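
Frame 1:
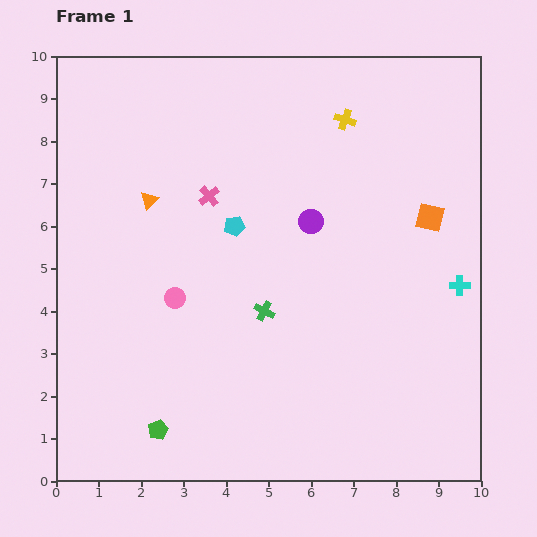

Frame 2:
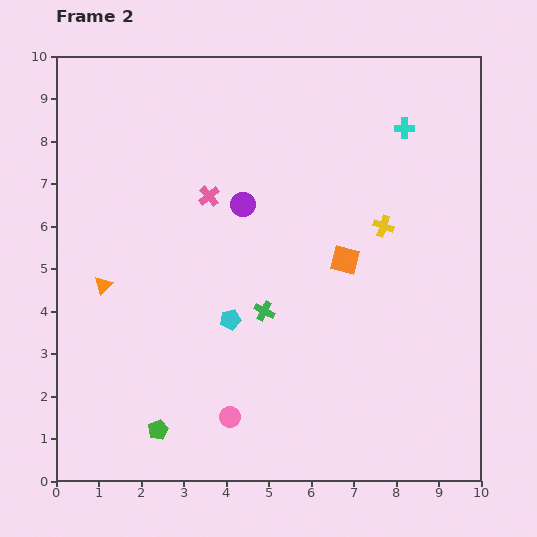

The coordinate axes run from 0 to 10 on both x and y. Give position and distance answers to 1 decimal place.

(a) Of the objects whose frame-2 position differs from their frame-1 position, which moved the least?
the purple circle

(moved 1.6)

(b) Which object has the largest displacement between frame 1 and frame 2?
the cyan cross

(moved 3.9; next 3.1)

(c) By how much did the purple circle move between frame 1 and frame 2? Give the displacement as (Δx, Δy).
(-1.6, 0.4)

The purple circle was at (6.0, 6.1) in frame 1 and (4.4, 6.5) in frame 2.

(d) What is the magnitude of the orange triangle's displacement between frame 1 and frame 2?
2.3

The orange triangle moved from (2.2, 6.6) to (1.1, 4.6), a distance of √(1.1² + 2.0²) ≈ 2.3.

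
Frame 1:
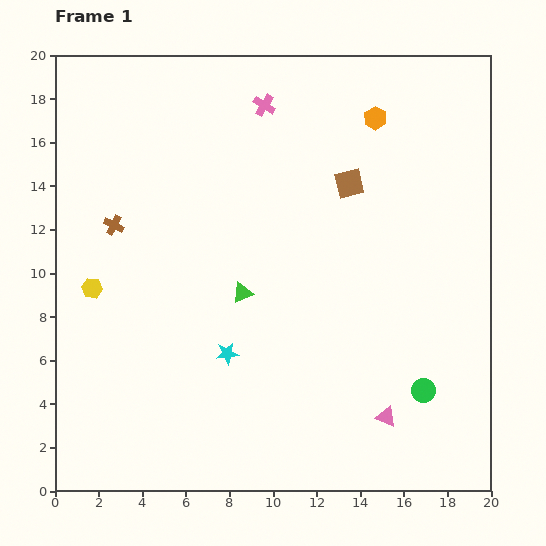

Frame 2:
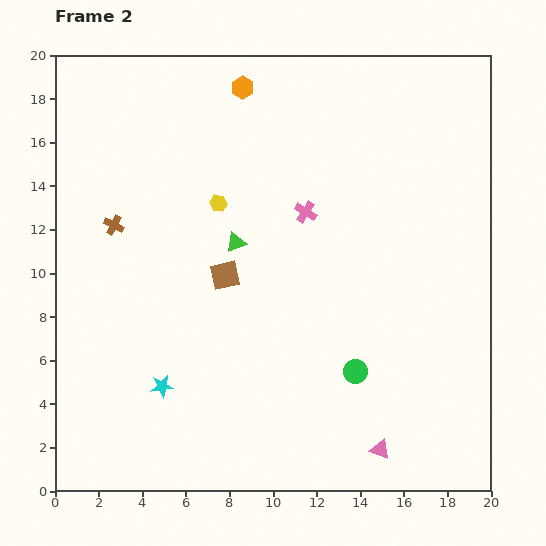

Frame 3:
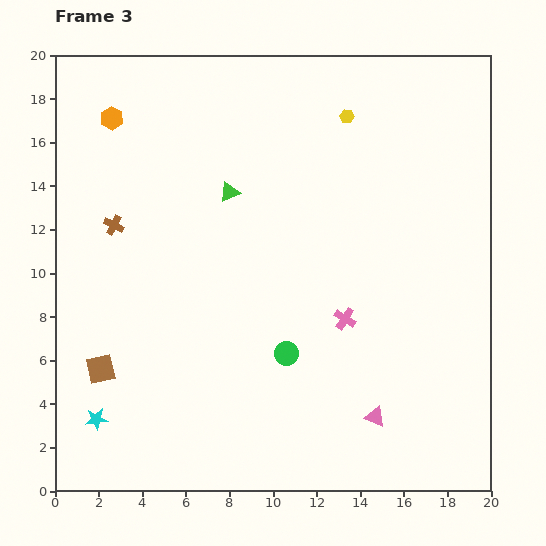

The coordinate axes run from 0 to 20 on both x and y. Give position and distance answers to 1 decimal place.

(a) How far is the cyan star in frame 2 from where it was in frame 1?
3.4

The cyan star moved from (7.9, 6.3) to (4.9, 4.8), a distance of √(3.0² + 1.5²) ≈ 3.4.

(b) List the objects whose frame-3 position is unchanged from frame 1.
the brown cross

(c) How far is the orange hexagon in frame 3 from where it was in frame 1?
12.1

The orange hexagon moved from (14.7, 17.1) to (2.6, 17.1), a distance of √(12.1² + 0.0²) ≈ 12.1.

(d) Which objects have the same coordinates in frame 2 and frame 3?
the brown cross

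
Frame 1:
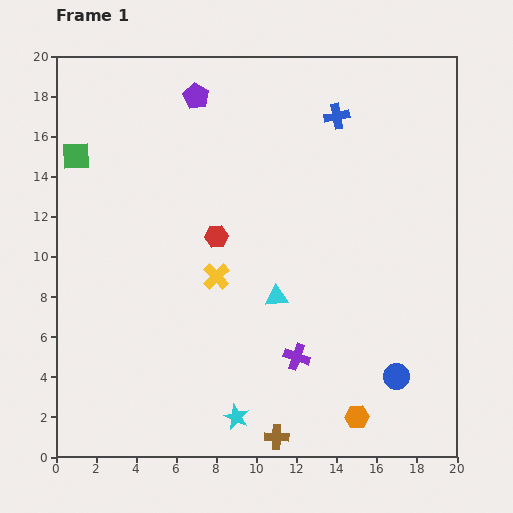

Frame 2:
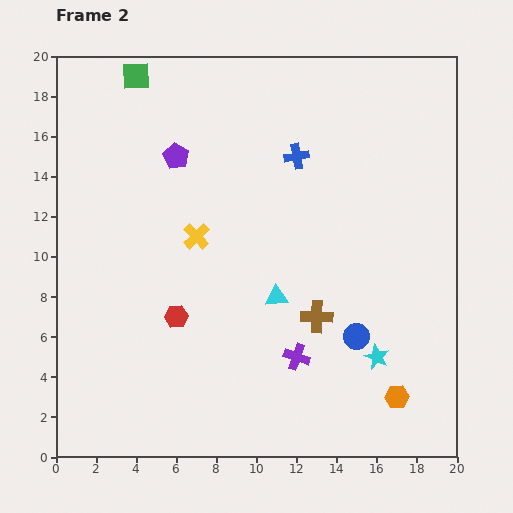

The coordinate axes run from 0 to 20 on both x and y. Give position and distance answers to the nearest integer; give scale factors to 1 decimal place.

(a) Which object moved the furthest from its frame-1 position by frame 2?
the cyan star

(moved 8; next 6)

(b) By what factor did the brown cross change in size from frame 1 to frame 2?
1.3×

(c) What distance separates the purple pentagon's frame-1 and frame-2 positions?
3

The purple pentagon moved from (7, 18) to (6, 15), a distance of √(1² + 3²) ≈ 3.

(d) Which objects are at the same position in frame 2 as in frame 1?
the purple cross, the cyan triangle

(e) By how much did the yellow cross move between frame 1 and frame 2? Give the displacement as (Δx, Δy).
(-1, 2)

The yellow cross was at (8, 9) in frame 1 and (7, 11) in frame 2.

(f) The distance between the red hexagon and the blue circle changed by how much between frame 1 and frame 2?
-2

Distance in frame 1: 11. Distance in frame 2: 9.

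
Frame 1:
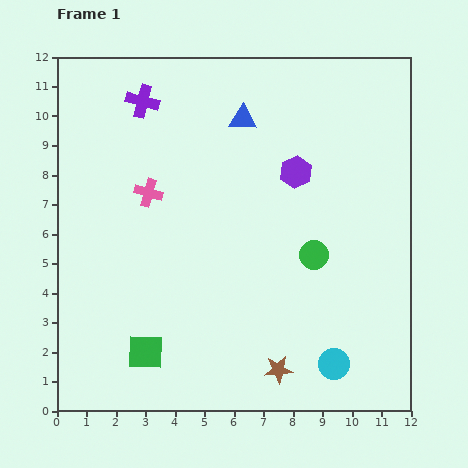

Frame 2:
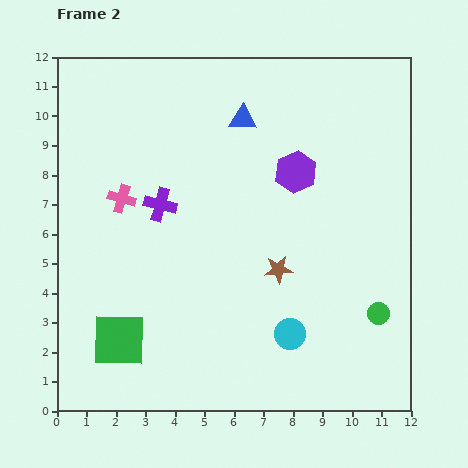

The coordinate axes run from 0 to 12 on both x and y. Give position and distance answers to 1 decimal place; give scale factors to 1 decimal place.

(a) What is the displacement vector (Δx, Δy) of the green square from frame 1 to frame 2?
(-0.9, 0.4)

The green square was at (3.0, 2.0) in frame 1 and (2.1, 2.4) in frame 2.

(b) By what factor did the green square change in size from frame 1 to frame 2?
1.5×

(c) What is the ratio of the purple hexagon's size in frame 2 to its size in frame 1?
1.3×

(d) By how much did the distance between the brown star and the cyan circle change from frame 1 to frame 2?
+0.3

Distance in frame 1: 1.9. Distance in frame 2: 2.2.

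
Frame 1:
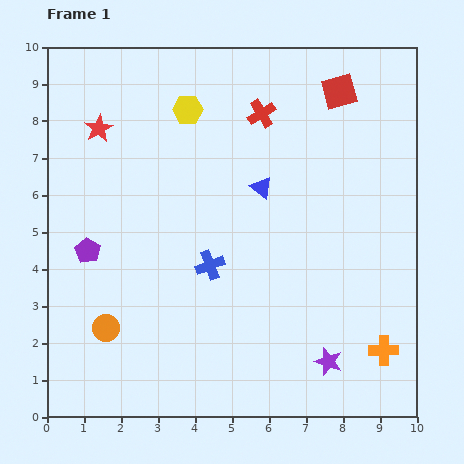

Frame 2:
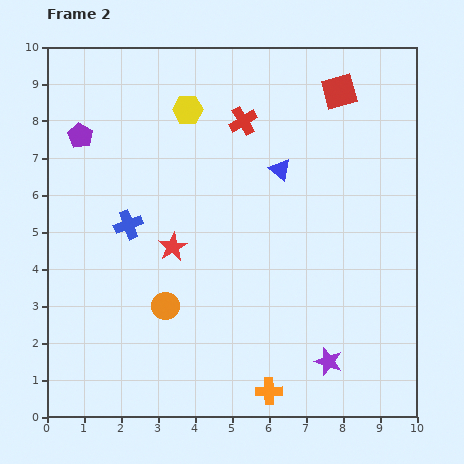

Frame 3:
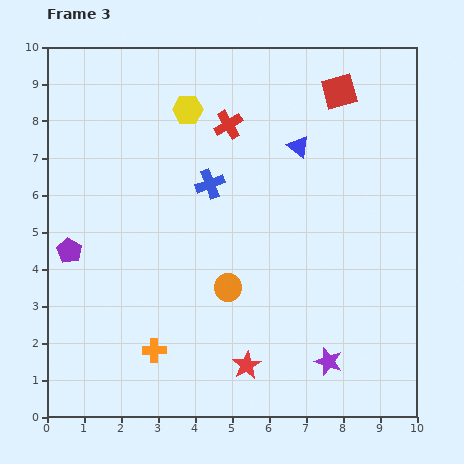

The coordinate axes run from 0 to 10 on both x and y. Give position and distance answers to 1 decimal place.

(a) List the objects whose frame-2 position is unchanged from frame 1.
the yellow hexagon, the red square, the purple star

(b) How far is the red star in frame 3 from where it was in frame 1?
7.5

The red star moved from (1.4, 7.8) to (5.4, 1.4), a distance of √(4.0² + 6.4²) ≈ 7.5.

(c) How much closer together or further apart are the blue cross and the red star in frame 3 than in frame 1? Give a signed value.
+0.2

Distance in frame 1: 4.8. Distance in frame 3: 5.0.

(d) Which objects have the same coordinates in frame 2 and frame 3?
the yellow hexagon, the red square, the purple star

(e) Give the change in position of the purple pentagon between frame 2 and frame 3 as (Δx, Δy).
(-0.3, -3.1)

The purple pentagon was at (0.9, 7.6) in frame 2 and (0.6, 4.5) in frame 3.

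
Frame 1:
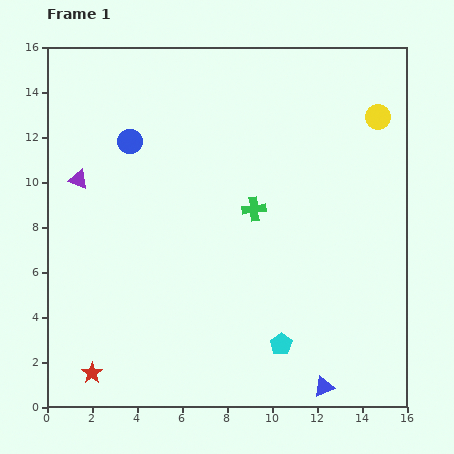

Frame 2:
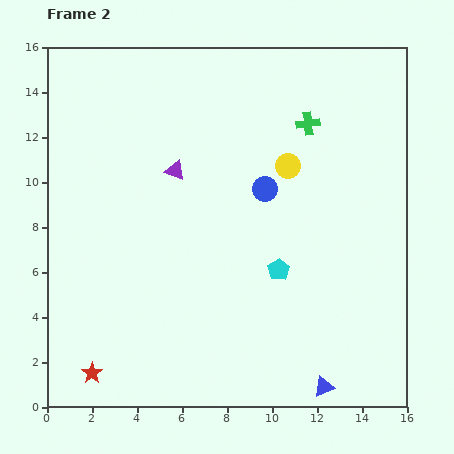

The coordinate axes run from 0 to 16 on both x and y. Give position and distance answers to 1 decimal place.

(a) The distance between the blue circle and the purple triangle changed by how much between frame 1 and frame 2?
+1.2

Distance in frame 1: 2.9. Distance in frame 2: 4.1.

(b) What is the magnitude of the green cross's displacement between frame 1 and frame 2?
4.5

The green cross moved from (9.2, 8.8) to (11.6, 12.6), a distance of √(2.4² + 3.8²) ≈ 4.5.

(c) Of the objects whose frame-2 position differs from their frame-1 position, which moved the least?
the cyan pentagon

(moved 3.3)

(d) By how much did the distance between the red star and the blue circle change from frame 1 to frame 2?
+0.8

Distance in frame 1: 10.4. Distance in frame 2: 11.2.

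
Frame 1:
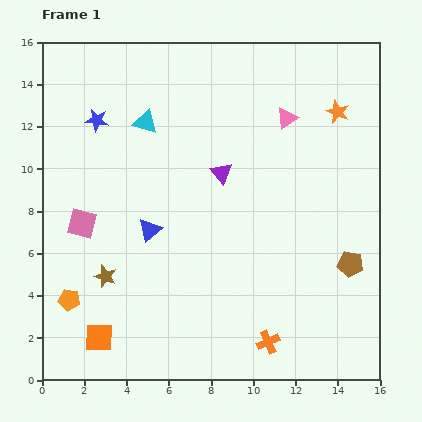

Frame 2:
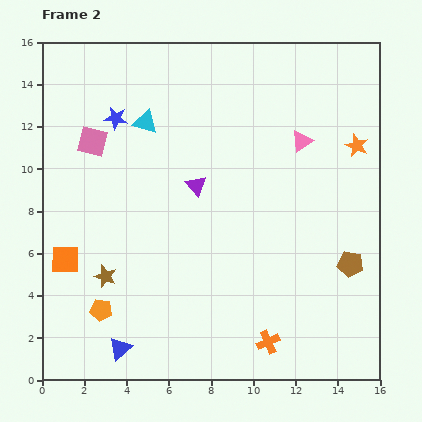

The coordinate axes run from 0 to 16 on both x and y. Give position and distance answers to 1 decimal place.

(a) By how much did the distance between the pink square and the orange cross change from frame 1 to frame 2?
+2.2

Distance in frame 1: 10.4. Distance in frame 2: 12.6.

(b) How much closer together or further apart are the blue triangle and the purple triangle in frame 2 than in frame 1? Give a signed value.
+4.2

Distance in frame 1: 4.3. Distance in frame 2: 8.5.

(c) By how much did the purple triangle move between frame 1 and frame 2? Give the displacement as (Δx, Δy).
(-1.2, -0.6)

The purple triangle was at (8.5, 9.8) in frame 1 and (7.3, 9.2) in frame 2.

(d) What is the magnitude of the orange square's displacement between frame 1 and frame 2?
4.0

The orange square moved from (2.7, 2.0) to (1.1, 5.7), a distance of √(1.6² + 3.7²) ≈ 4.0.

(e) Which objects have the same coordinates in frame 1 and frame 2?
the brown star, the brown pentagon, the orange cross, the cyan triangle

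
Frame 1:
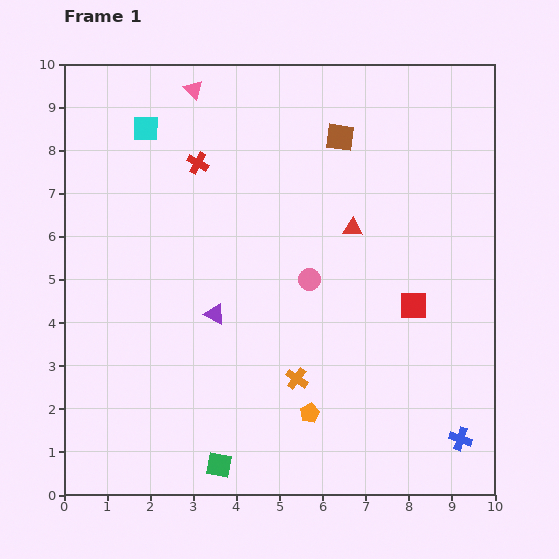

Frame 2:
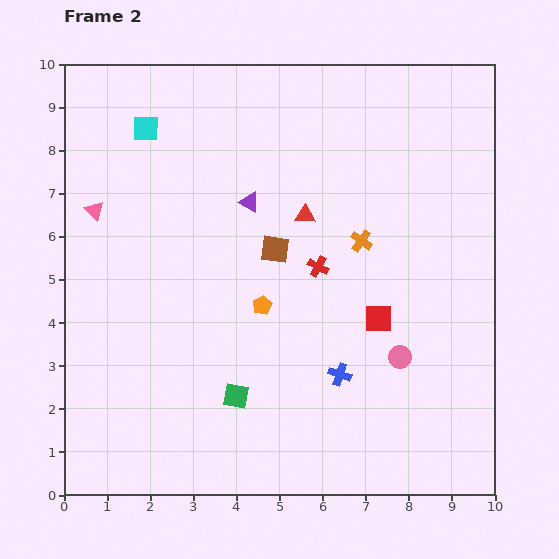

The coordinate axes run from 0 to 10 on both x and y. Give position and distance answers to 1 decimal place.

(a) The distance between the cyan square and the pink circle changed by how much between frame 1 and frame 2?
+2.7

Distance in frame 1: 5.2. Distance in frame 2: 7.9.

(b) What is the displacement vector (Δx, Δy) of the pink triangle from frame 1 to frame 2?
(-2.3, -2.8)

The pink triangle was at (3.0, 9.4) in frame 1 and (0.7, 6.6) in frame 2.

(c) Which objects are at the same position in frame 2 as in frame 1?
the cyan square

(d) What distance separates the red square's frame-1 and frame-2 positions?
0.9

The red square moved from (8.1, 4.4) to (7.3, 4.1), a distance of √(0.8² + 0.3²) ≈ 0.9.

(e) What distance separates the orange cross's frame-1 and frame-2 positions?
3.5

The orange cross moved from (5.4, 2.7) to (6.9, 5.9), a distance of √(1.5² + 3.2²) ≈ 3.5.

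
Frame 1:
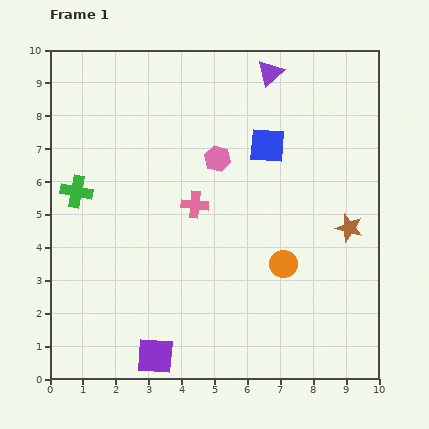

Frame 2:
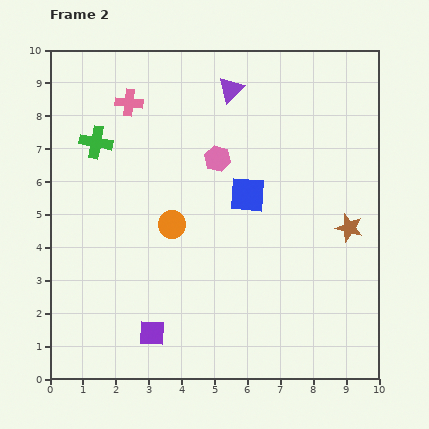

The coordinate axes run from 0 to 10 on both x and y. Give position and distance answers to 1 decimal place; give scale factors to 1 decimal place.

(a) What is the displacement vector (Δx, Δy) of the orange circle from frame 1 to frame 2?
(-3.4, 1.2)

The orange circle was at (7.1, 3.5) in frame 1 and (3.7, 4.7) in frame 2.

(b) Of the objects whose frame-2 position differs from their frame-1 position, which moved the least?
the purple square

(moved 0.7)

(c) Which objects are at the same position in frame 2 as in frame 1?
the pink hexagon, the brown star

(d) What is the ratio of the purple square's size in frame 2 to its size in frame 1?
0.7×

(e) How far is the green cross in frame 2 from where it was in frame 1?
1.6

The green cross moved from (0.8, 5.7) to (1.4, 7.2), a distance of √(0.6² + 1.5²) ≈ 1.6.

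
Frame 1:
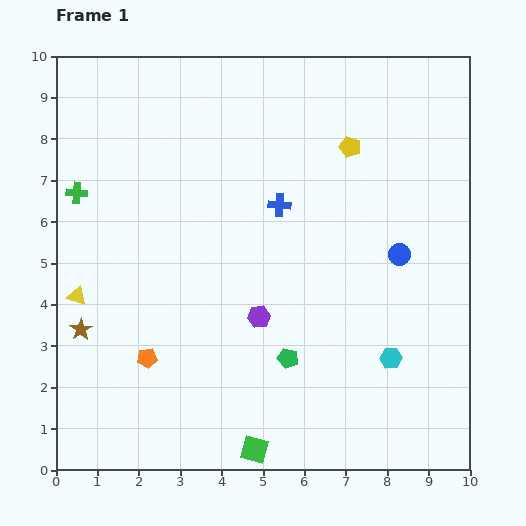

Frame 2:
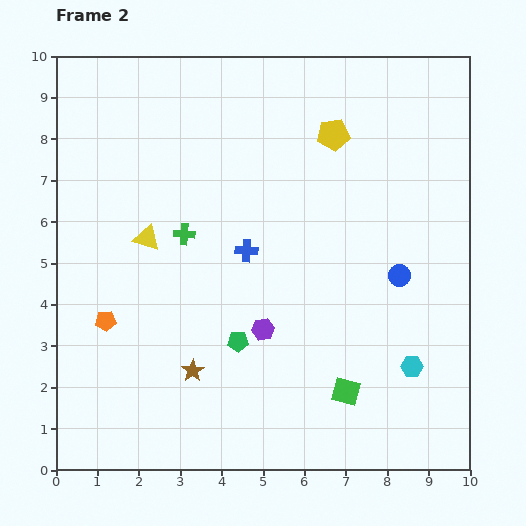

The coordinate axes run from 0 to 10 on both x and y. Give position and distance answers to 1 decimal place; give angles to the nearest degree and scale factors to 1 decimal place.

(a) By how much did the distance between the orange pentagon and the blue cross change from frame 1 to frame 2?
-1.1

Distance in frame 1: 4.9. Distance in frame 2: 3.8.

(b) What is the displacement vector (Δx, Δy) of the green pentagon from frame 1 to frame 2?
(-1.2, 0.4)

The green pentagon was at (5.6, 2.7) in frame 1 and (4.4, 3.1) in frame 2.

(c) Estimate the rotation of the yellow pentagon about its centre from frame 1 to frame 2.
25° counter-clockwise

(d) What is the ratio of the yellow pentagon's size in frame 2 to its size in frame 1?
1.5×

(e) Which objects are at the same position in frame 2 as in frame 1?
none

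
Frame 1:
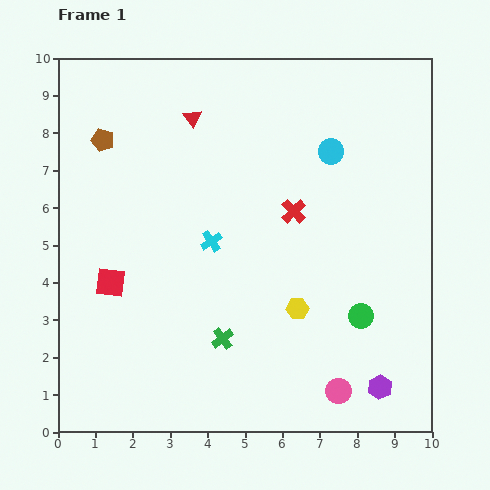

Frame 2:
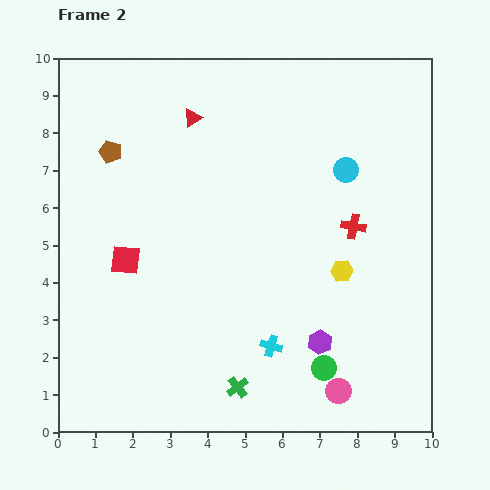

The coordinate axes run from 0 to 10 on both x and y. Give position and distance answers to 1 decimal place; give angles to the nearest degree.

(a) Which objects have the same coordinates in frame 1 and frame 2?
the pink circle, the red triangle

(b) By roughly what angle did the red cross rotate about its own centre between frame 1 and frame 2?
35° counter-clockwise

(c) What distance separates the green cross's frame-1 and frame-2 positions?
1.4

The green cross moved from (4.4, 2.5) to (4.8, 1.2), a distance of √(0.4² + 1.3²) ≈ 1.4.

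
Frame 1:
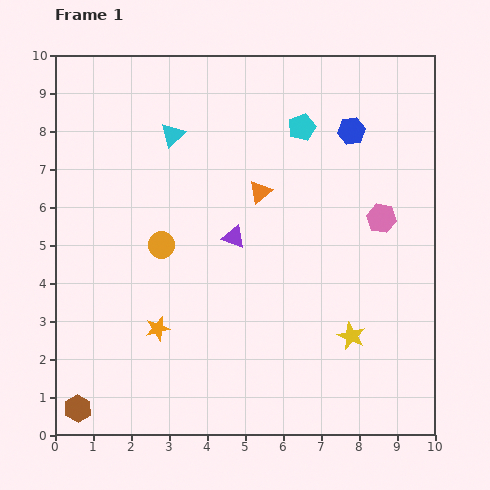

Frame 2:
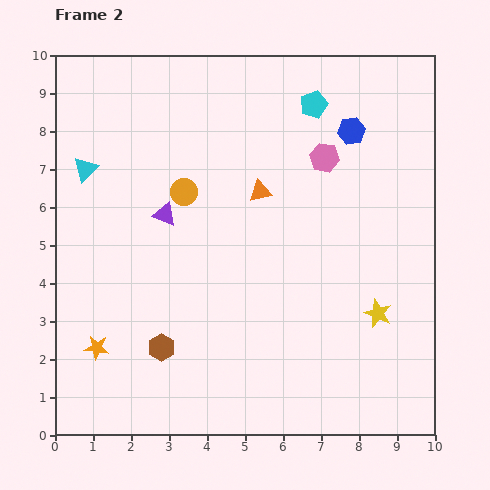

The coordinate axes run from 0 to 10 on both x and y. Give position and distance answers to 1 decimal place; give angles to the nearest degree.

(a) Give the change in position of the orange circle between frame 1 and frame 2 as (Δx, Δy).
(0.6, 1.4)

The orange circle was at (2.8, 5.0) in frame 1 and (3.4, 6.4) in frame 2.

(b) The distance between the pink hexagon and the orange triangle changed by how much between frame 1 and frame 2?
-1.4

Distance in frame 1: 3.3. Distance in frame 2: 1.9.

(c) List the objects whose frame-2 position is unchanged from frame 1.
the blue hexagon, the orange triangle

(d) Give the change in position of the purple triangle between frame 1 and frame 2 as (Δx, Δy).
(-1.8, 0.6)

The purple triangle was at (4.7, 5.2) in frame 1 and (2.9, 5.8) in frame 2.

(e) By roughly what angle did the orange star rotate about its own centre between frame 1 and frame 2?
21° clockwise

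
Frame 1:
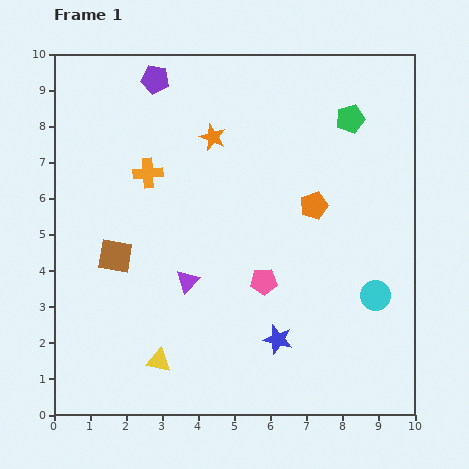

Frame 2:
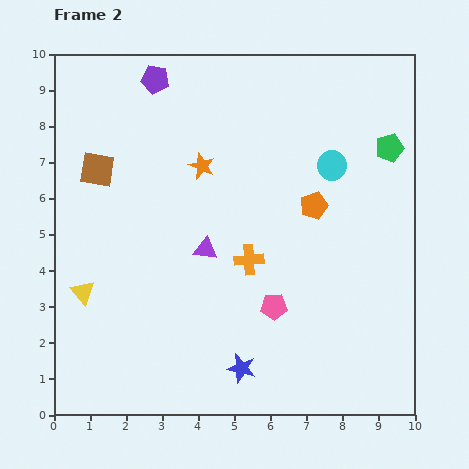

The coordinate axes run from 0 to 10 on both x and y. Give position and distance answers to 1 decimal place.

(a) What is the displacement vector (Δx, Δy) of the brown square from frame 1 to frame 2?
(-0.5, 2.4)

The brown square was at (1.7, 4.4) in frame 1 and (1.2, 6.8) in frame 2.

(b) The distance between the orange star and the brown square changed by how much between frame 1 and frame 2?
-1.4

Distance in frame 1: 4.3. Distance in frame 2: 2.9.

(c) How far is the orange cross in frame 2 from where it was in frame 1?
3.7

The orange cross moved from (2.6, 6.7) to (5.4, 4.3), a distance of √(2.8² + 2.4²) ≈ 3.7.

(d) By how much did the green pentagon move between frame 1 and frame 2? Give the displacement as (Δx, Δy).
(1.1, -0.8)

The green pentagon was at (8.2, 8.2) in frame 1 and (9.3, 7.4) in frame 2.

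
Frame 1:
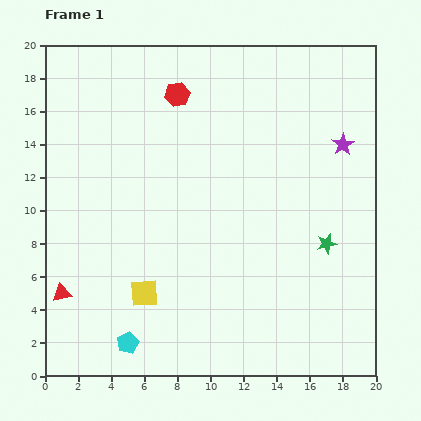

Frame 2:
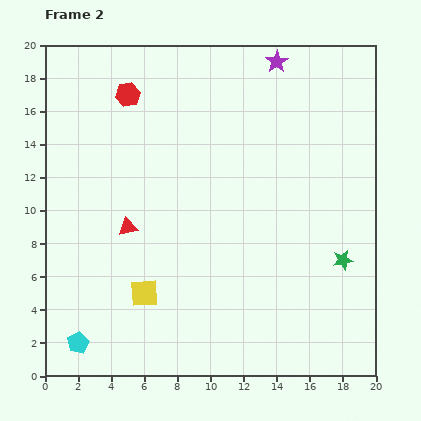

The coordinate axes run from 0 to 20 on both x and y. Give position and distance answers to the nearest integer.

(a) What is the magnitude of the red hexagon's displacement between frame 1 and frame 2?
3

The red hexagon moved from (8, 17) to (5, 17), a distance of √(3² + 0²) ≈ 3.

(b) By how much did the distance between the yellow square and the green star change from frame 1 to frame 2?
+1

Distance in frame 1: 11. Distance in frame 2: 12.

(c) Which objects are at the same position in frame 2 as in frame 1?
the yellow square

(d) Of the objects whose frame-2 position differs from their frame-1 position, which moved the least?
the green star

(moved 1)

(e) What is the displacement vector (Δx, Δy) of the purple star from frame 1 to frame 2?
(-4, 5)

The purple star was at (18, 14) in frame 1 and (14, 19) in frame 2.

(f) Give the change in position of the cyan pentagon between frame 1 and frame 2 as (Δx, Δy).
(-3, 0)

The cyan pentagon was at (5, 2) in frame 1 and (2, 2) in frame 2.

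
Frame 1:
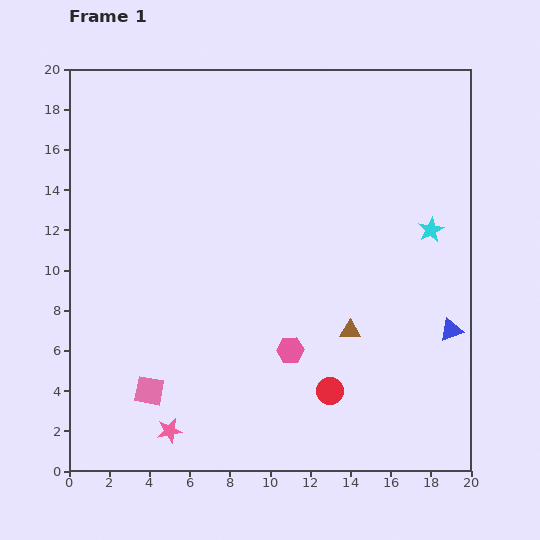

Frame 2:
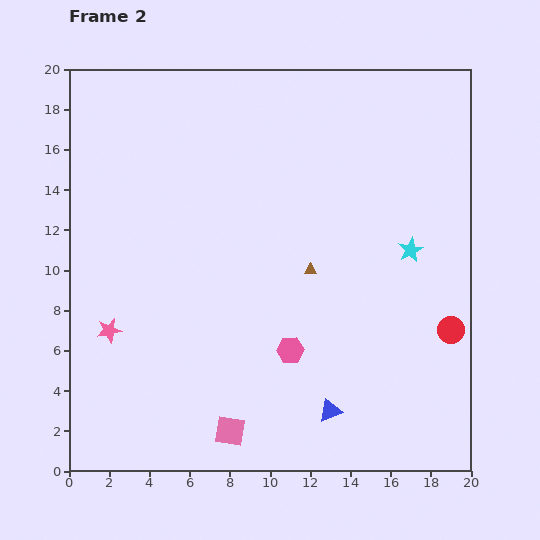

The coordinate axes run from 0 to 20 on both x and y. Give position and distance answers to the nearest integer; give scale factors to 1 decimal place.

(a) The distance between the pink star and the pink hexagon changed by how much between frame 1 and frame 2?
+2

Distance in frame 1: 7. Distance in frame 2: 9.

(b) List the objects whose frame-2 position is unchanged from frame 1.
the pink hexagon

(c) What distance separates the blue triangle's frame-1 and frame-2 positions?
7

The blue triangle moved from (19, 7) to (13, 3), a distance of √(6² + 4²) ≈ 7.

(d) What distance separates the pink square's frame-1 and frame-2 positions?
4

The pink square moved from (4, 4) to (8, 2), a distance of √(4² + 2²) ≈ 4.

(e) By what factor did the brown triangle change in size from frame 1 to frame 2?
0.6×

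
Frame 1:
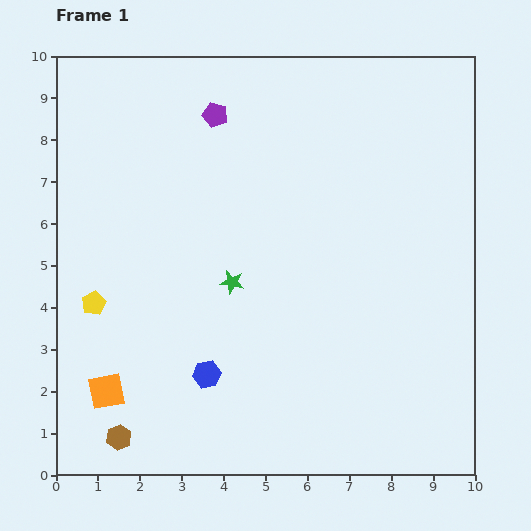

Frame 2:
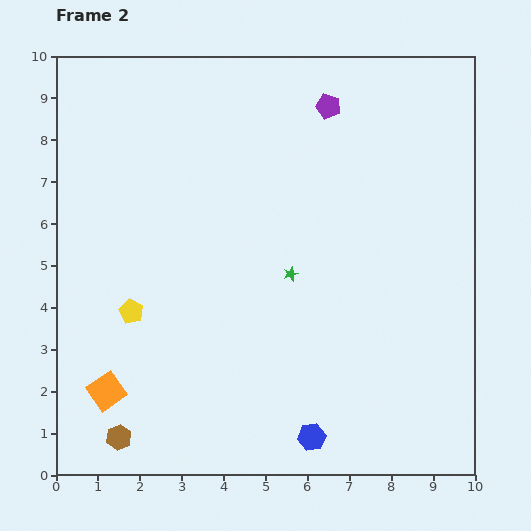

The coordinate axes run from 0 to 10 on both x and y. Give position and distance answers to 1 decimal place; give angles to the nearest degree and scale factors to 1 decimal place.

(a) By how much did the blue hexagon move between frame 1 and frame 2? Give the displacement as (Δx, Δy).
(2.5, -1.5)

The blue hexagon was at (3.6, 2.4) in frame 1 and (6.1, 0.9) in frame 2.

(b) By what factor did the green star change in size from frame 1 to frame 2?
0.6×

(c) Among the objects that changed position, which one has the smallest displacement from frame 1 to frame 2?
the yellow pentagon

(moved 0.9)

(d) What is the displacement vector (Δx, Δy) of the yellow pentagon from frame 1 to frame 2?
(0.9, -0.2)

The yellow pentagon was at (0.9, 4.1) in frame 1 and (1.8, 3.9) in frame 2.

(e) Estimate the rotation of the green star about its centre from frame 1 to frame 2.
29° counter-clockwise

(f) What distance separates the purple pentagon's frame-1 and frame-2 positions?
2.7

The purple pentagon moved from (3.8, 8.6) to (6.5, 8.8), a distance of √(2.7² + 0.2²) ≈ 2.7.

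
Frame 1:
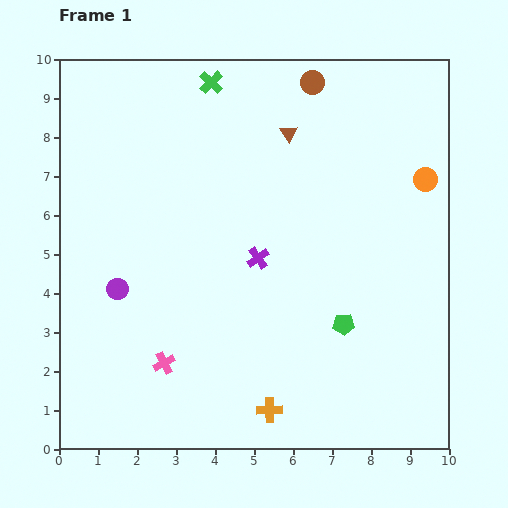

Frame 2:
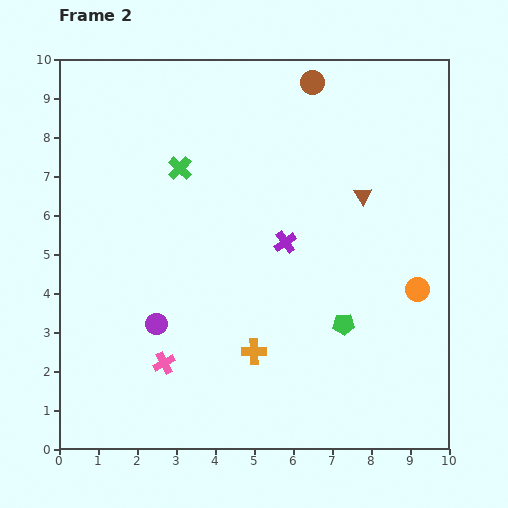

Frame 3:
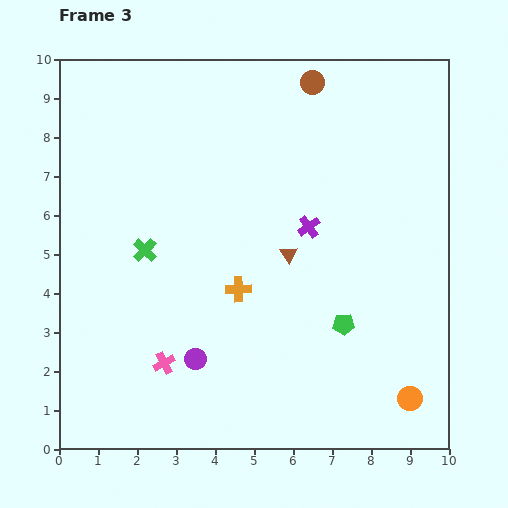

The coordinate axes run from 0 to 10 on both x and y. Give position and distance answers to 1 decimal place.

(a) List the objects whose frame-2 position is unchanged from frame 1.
the green pentagon, the brown circle, the pink cross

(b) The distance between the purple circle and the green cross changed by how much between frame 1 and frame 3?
-2.7

Distance in frame 1: 5.8. Distance in frame 3: 3.1.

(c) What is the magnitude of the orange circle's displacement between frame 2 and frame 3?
2.8

The orange circle moved from (9.2, 4.1) to (9.0, 1.3), a distance of √(0.2² + 2.8²) ≈ 2.8.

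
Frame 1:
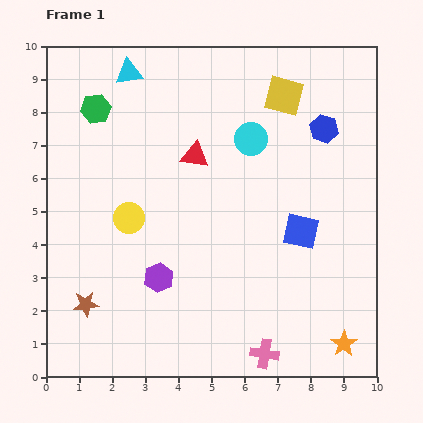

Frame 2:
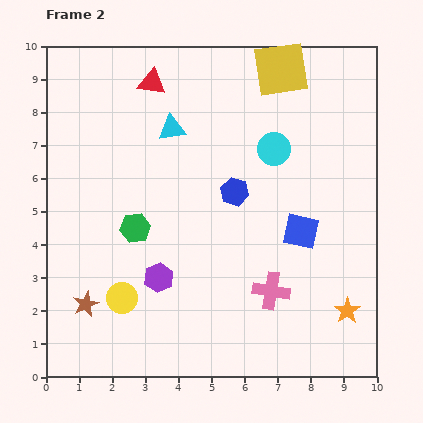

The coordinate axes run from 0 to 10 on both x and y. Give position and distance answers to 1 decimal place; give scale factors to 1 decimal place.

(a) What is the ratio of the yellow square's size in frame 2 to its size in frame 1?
1.4×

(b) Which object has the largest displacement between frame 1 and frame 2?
the green hexagon

(moved 3.8; next 3.3)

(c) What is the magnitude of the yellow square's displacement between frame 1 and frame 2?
0.8

The yellow square moved from (7.2, 8.5) to (7.1, 9.3), a distance of √(0.1² + 0.8²) ≈ 0.8.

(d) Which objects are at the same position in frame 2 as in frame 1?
the purple hexagon, the brown star, the blue square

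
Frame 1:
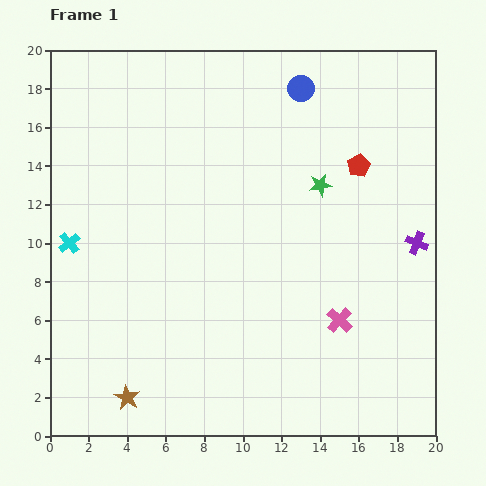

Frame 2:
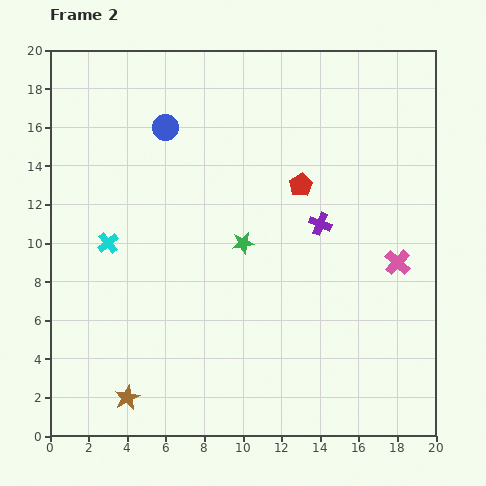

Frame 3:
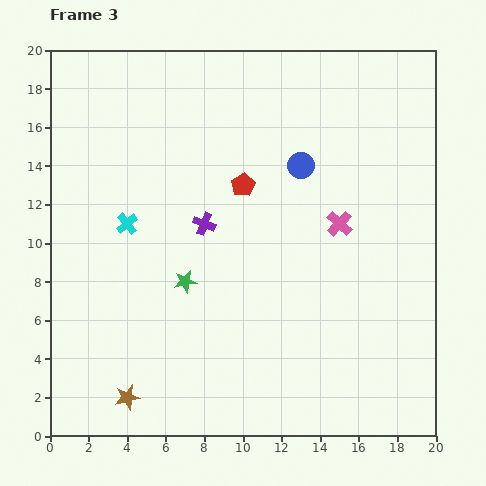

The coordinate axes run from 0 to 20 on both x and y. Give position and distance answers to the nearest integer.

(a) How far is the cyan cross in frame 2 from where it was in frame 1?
2

The cyan cross moved from (1, 10) to (3, 10), a distance of √(2² + 0²) ≈ 2.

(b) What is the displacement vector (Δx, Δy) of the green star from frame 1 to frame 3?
(-7, -5)

The green star was at (14, 13) in frame 1 and (7, 8) in frame 3.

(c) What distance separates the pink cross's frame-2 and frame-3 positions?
4

The pink cross moved from (18, 9) to (15, 11), a distance of √(3² + 2²) ≈ 4.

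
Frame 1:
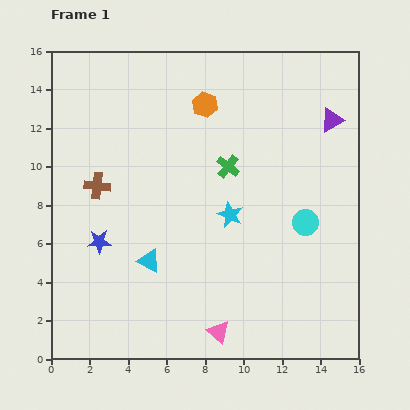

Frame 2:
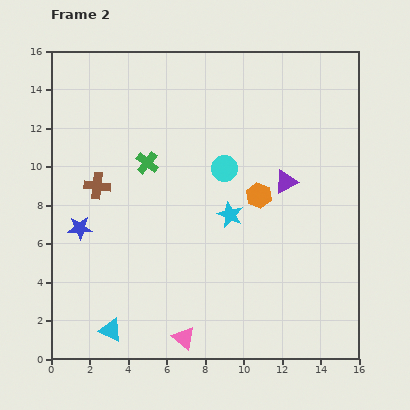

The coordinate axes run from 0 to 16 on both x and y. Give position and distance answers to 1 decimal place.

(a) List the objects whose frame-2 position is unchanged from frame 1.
the brown cross, the cyan star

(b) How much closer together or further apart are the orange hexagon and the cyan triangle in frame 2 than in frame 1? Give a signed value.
+1.8

Distance in frame 1: 8.6. Distance in frame 2: 10.4.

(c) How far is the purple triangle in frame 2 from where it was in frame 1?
4.0

The purple triangle moved from (14.6, 12.4) to (12.2, 9.2), a distance of √(2.4² + 3.2²) ≈ 4.0.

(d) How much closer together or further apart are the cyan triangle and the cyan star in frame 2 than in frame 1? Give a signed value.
+3.8

Distance in frame 1: 4.8. Distance in frame 2: 8.6.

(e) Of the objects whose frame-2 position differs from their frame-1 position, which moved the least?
the blue star

(moved 1.2)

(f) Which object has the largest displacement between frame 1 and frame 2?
the orange hexagon

(moved 5.5; next 5.0)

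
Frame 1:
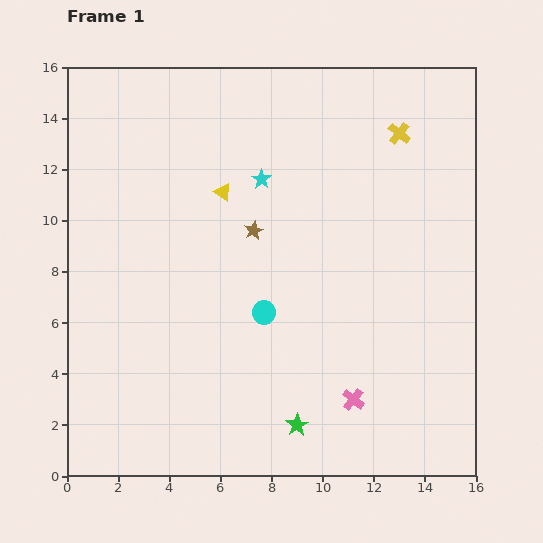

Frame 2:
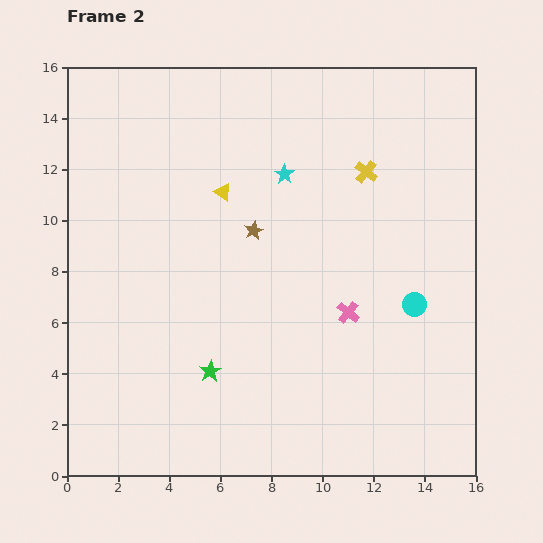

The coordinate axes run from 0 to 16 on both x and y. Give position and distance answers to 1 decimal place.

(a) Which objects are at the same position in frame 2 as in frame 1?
the brown star, the yellow triangle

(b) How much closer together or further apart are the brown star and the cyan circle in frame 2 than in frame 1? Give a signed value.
+3.7

Distance in frame 1: 3.2. Distance in frame 2: 6.9.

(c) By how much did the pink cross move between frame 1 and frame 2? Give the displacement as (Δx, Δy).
(-0.2, 3.4)

The pink cross was at (11.2, 3.0) in frame 1 and (11.0, 6.4) in frame 2.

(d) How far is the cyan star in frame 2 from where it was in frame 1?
0.9

The cyan star moved from (7.6, 11.6) to (8.5, 11.8), a distance of √(0.9² + 0.2²) ≈ 0.9.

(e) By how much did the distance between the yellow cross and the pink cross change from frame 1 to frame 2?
-5.1

Distance in frame 1: 10.6. Distance in frame 2: 5.5.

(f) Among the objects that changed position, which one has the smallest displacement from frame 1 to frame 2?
the cyan star

(moved 0.9)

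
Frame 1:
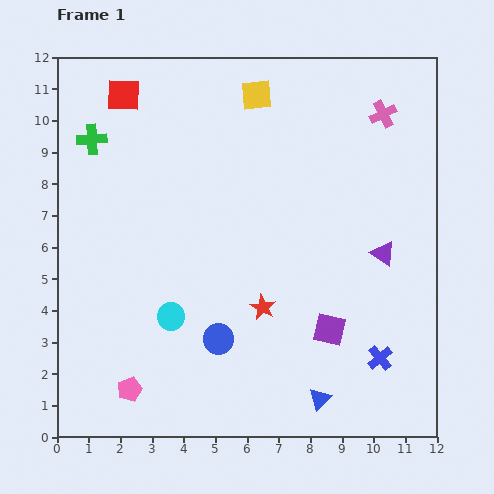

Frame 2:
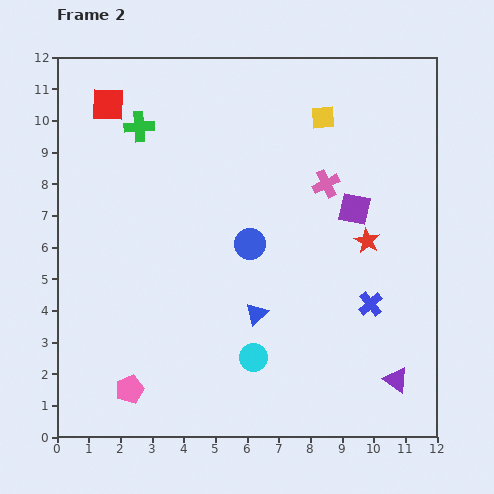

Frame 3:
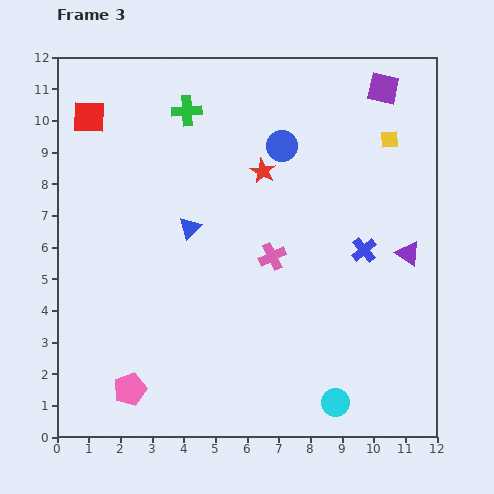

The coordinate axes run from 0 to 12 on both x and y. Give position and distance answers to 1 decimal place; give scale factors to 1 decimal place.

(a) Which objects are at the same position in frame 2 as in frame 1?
the pink pentagon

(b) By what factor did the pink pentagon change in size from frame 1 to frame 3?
1.3×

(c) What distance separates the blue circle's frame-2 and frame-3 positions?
3.3

The blue circle moved from (6.1, 6.1) to (7.1, 9.2), a distance of √(1.0² + 3.1²) ≈ 3.3.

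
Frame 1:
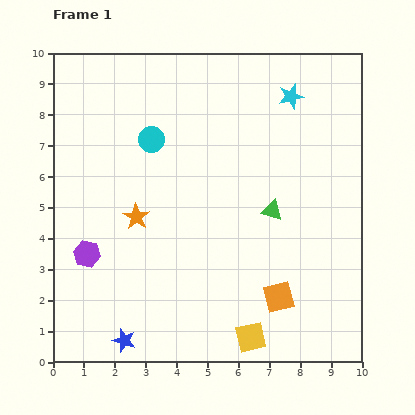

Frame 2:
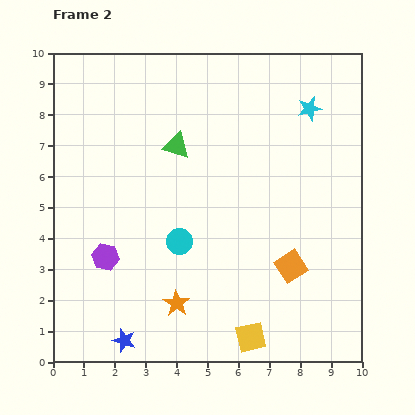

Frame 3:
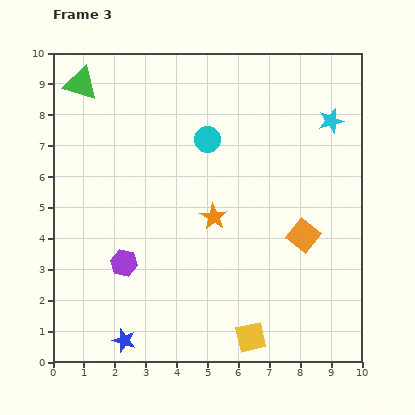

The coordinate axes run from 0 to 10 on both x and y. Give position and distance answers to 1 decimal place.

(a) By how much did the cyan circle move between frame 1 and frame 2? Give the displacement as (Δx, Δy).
(0.9, -3.3)

The cyan circle was at (3.2, 7.2) in frame 1 and (4.1, 3.9) in frame 2.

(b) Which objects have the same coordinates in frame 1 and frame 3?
the blue star, the yellow square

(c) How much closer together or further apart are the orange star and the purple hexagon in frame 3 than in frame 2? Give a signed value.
+0.6

Distance in frame 2: 2.7. Distance in frame 3: 3.3.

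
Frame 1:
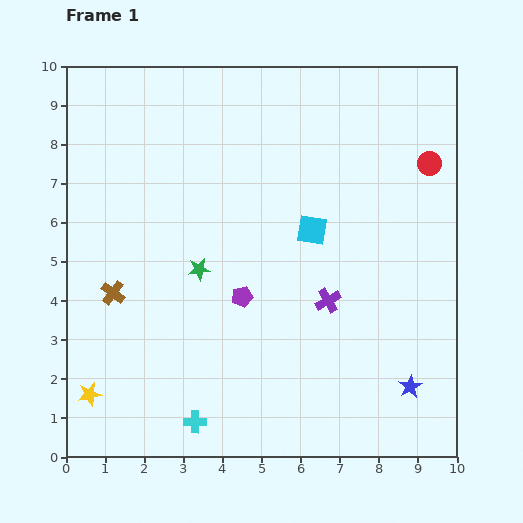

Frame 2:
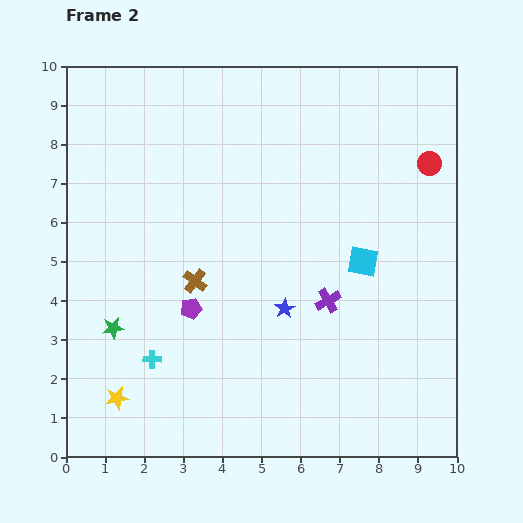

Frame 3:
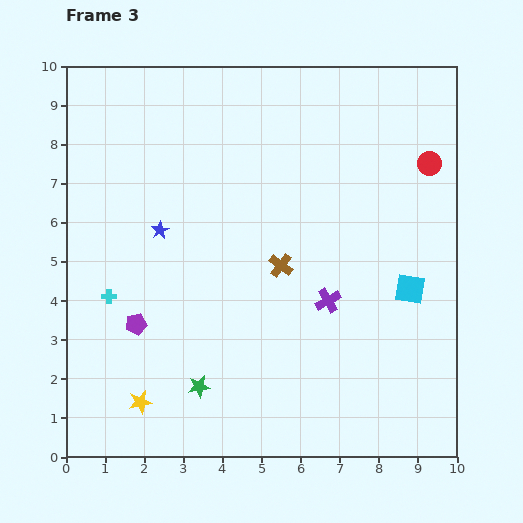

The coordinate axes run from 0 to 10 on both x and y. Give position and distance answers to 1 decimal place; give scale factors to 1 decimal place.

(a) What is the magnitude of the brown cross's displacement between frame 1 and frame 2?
2.1

The brown cross moved from (1.2, 4.2) to (3.3, 4.5), a distance of √(2.1² + 0.3²) ≈ 2.1.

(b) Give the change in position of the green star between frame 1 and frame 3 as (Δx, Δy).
(0.0, -3.0)

The green star was at (3.4, 4.8) in frame 1 and (3.4, 1.8) in frame 3.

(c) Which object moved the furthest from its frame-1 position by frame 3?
the blue star

(moved 7.5; next 4.4)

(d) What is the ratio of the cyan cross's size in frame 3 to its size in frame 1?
0.6×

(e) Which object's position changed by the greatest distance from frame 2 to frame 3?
the blue star

(moved 3.8; next 2.7)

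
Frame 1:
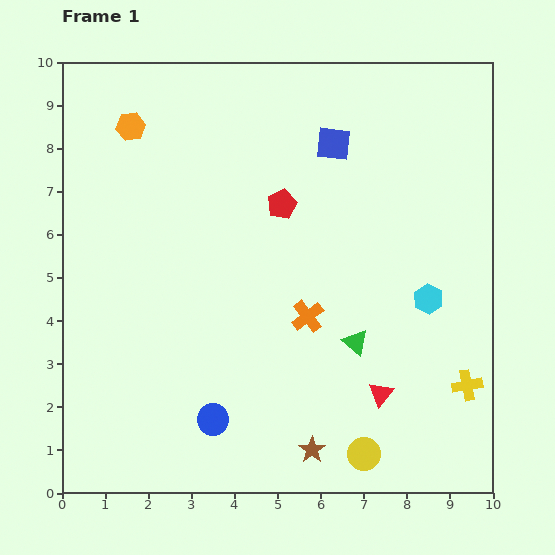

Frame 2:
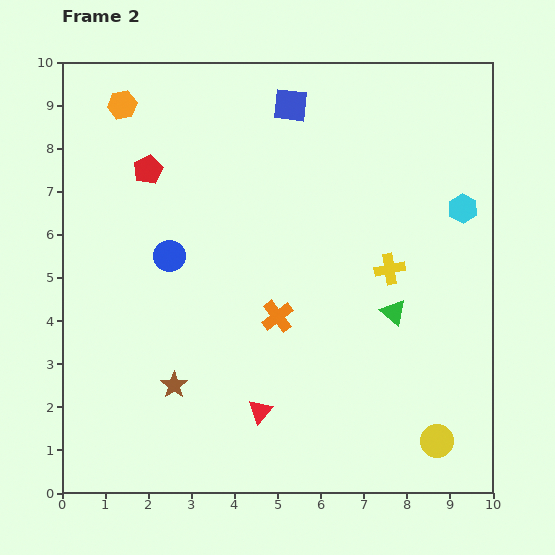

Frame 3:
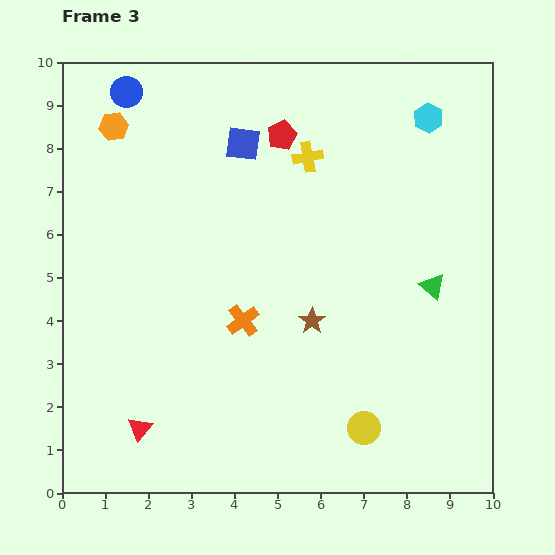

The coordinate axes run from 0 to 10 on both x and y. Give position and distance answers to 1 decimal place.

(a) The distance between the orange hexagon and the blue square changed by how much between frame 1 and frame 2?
-0.8

Distance in frame 1: 4.7. Distance in frame 2: 3.9.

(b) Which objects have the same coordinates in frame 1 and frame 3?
none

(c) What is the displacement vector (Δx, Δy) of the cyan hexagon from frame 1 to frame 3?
(0.0, 4.2)

The cyan hexagon was at (8.5, 4.5) in frame 1 and (8.5, 8.7) in frame 3.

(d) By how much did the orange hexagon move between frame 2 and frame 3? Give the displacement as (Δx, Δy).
(-0.2, -0.5)

The orange hexagon was at (1.4, 9.0) in frame 2 and (1.2, 8.5) in frame 3.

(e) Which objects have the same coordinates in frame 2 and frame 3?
none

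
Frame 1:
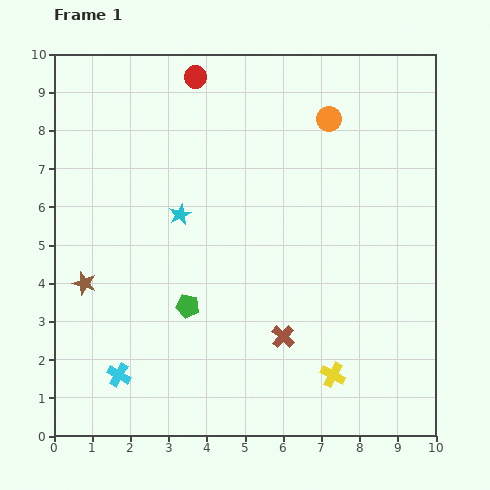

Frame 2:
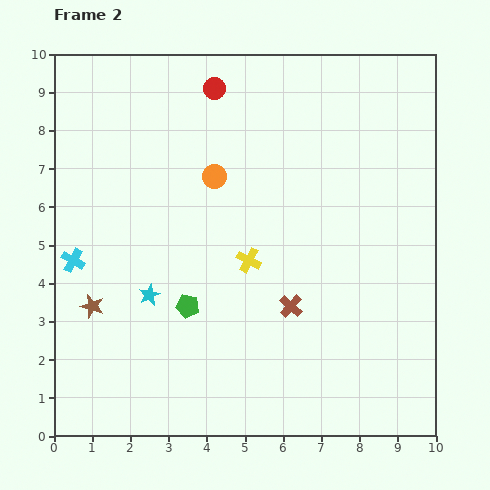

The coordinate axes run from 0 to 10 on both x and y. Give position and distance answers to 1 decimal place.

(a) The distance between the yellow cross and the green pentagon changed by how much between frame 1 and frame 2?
-2.2

Distance in frame 1: 4.2. Distance in frame 2: 2.0.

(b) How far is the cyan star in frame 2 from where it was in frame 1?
2.2

The cyan star moved from (3.3, 5.8) to (2.5, 3.7), a distance of √(0.8² + 2.1²) ≈ 2.2.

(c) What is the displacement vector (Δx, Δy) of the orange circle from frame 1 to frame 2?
(-3.0, -1.5)

The orange circle was at (7.2, 8.3) in frame 1 and (4.2, 6.8) in frame 2.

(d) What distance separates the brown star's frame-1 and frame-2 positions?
0.6

The brown star moved from (0.8, 4.0) to (1.0, 3.4), a distance of √(0.2² + 0.6²) ≈ 0.6.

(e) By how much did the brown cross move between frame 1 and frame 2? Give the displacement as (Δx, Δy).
(0.2, 0.8)

The brown cross was at (6.0, 2.6) in frame 1 and (6.2, 3.4) in frame 2.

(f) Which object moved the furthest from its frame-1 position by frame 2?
the yellow cross

(moved 3.7; next 3.4)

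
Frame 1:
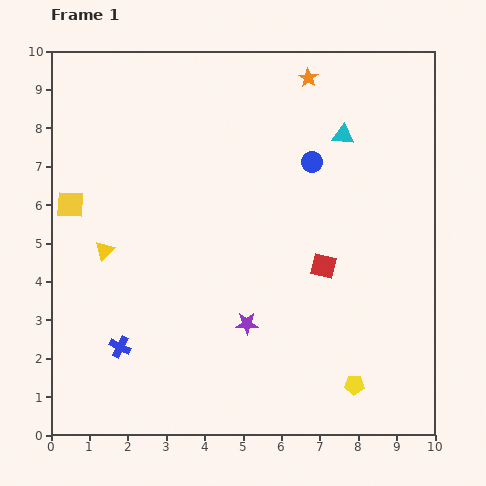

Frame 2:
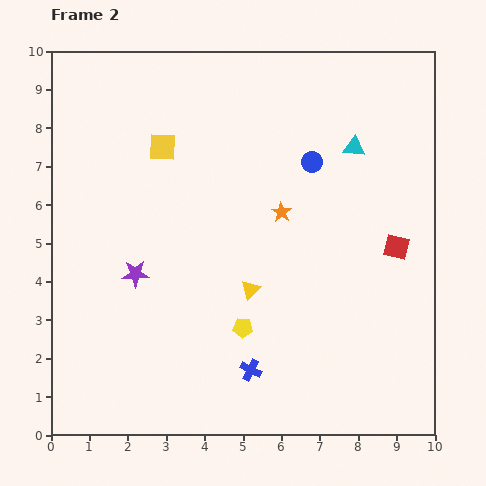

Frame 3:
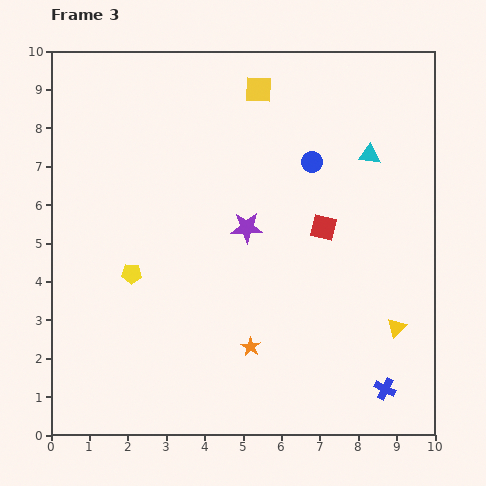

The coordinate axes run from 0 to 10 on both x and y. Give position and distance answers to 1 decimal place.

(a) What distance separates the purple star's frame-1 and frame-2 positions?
3.2

The purple star moved from (5.1, 2.9) to (2.2, 4.2), a distance of √(2.9² + 1.3²) ≈ 3.2.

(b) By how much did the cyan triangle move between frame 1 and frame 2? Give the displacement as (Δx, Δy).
(0.3, -0.3)

The cyan triangle was at (7.6, 7.8) in frame 1 and (7.9, 7.5) in frame 2.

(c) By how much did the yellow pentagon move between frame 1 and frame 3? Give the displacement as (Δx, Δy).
(-5.8, 2.9)

The yellow pentagon was at (7.9, 1.3) in frame 1 and (2.1, 4.2) in frame 3.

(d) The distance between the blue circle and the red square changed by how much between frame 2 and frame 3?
-1.4

Distance in frame 2: 3.1. Distance in frame 3: 1.7.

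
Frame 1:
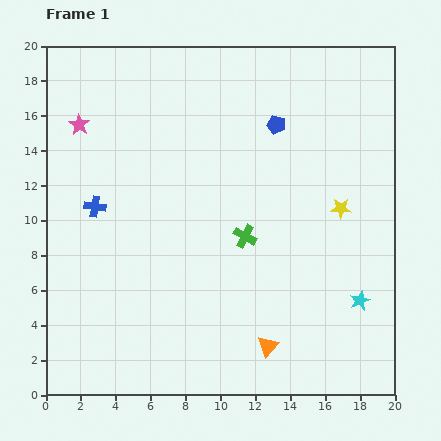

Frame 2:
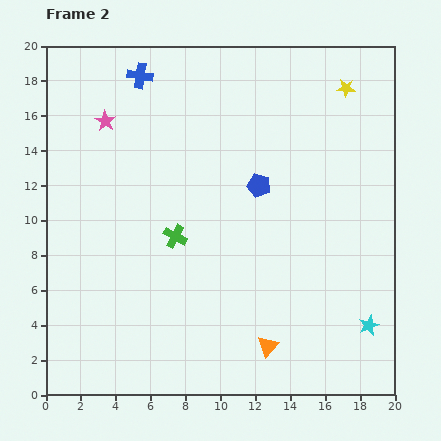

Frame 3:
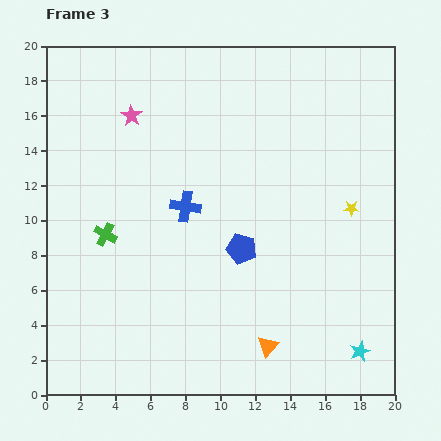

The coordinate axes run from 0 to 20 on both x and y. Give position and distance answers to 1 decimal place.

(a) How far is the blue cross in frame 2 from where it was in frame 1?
7.9

The blue cross moved from (2.8, 10.8) to (5.4, 18.3), a distance of √(2.6² + 7.5²) ≈ 7.9.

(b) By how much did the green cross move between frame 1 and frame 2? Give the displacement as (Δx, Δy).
(-4.0, 0.0)

The green cross was at (11.4, 9.1) in frame 1 and (7.4, 9.1) in frame 2.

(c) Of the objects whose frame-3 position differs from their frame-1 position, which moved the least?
the yellow star

(moved 0.6)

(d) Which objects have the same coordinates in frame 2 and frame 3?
the orange triangle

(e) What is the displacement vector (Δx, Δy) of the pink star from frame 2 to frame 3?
(1.5, 0.3)

The pink star was at (3.4, 15.7) in frame 2 and (4.9, 16.0) in frame 3.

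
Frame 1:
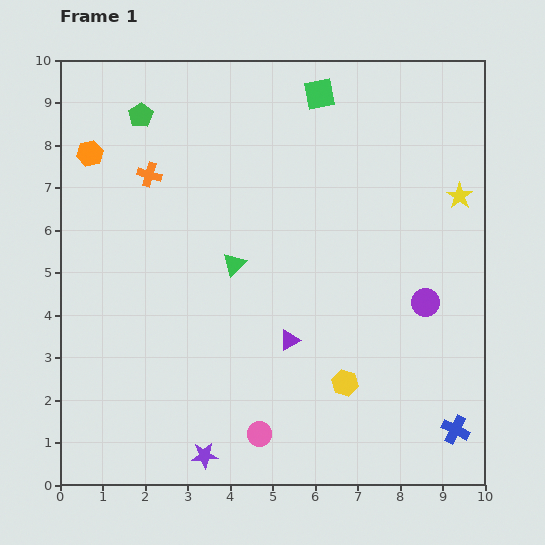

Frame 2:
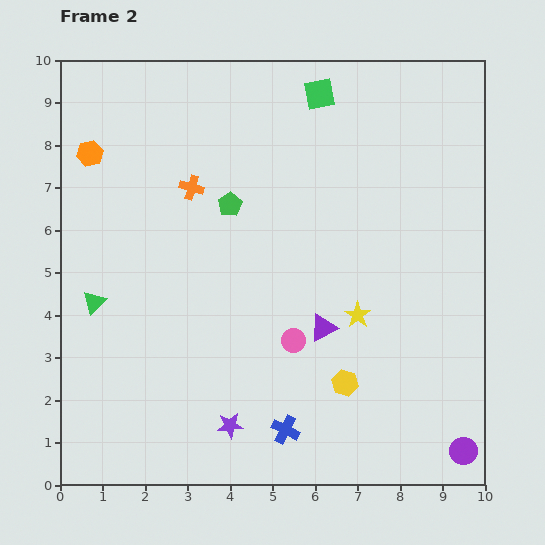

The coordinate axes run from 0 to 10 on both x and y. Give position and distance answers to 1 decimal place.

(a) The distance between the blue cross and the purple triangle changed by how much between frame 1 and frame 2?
-1.8

Distance in frame 1: 4.4. Distance in frame 2: 2.6.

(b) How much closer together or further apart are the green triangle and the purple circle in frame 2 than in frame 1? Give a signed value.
+4.8

Distance in frame 1: 4.6. Distance in frame 2: 9.4.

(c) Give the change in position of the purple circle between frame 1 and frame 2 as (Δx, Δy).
(0.9, -3.5)

The purple circle was at (8.6, 4.3) in frame 1 and (9.5, 0.8) in frame 2.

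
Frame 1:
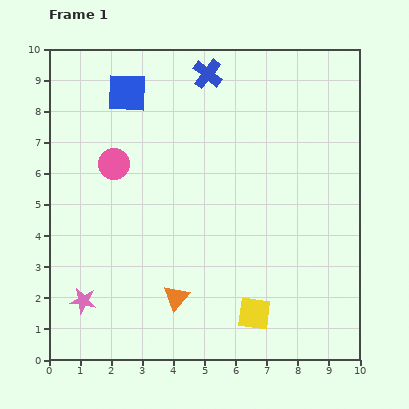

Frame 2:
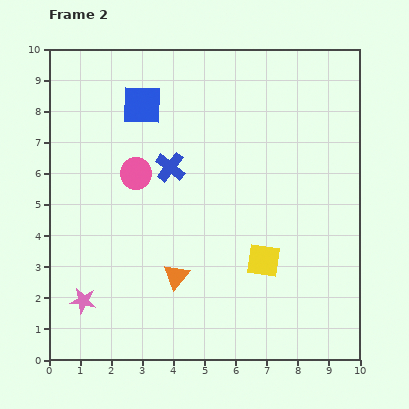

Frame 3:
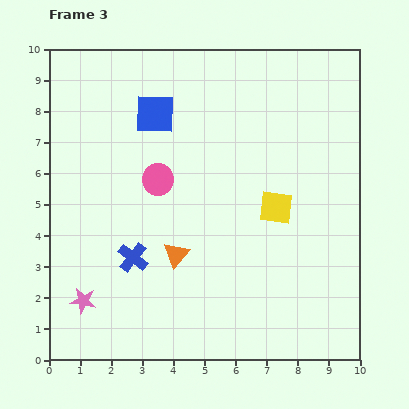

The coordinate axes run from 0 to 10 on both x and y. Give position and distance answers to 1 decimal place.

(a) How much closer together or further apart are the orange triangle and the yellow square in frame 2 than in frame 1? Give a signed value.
+0.3

Distance in frame 1: 2.5. Distance in frame 2: 2.8.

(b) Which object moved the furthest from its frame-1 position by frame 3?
the blue cross

(moved 6.4; next 3.5)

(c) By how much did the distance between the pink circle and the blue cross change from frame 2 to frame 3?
+1.5

Distance in frame 2: 1.1. Distance in frame 3: 2.6.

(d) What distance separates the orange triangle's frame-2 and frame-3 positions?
0.7

The orange triangle moved from (4.1, 2.7) to (4.1, 3.4), a distance of √(0.0² + 0.7²) ≈ 0.7.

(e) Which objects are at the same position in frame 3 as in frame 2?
the pink star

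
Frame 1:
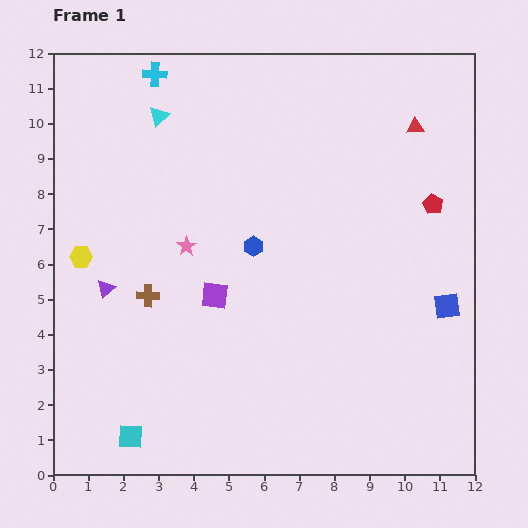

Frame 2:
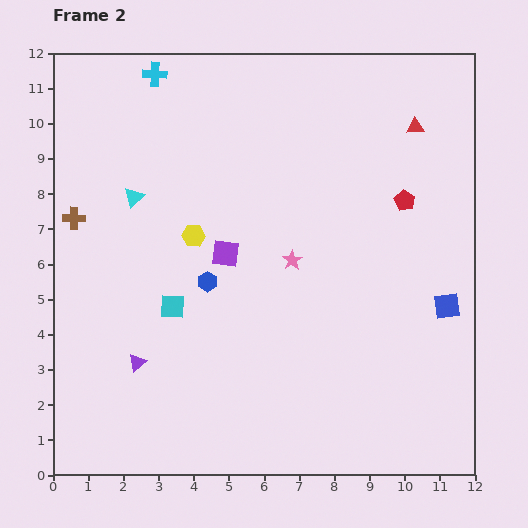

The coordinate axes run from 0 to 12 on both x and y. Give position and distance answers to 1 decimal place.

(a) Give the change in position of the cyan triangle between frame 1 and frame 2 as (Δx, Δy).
(-0.7, -2.3)

The cyan triangle was at (3.0, 10.2) in frame 1 and (2.3, 7.9) in frame 2.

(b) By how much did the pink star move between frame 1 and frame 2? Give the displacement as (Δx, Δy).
(3.0, -0.4)

The pink star was at (3.8, 6.5) in frame 1 and (6.8, 6.1) in frame 2.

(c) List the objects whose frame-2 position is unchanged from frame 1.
the red triangle, the blue square, the cyan cross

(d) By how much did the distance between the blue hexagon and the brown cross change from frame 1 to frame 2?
+0.9

Distance in frame 1: 3.3. Distance in frame 2: 4.2.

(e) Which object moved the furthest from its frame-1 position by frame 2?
the cyan square

(moved 3.9; next 3.3)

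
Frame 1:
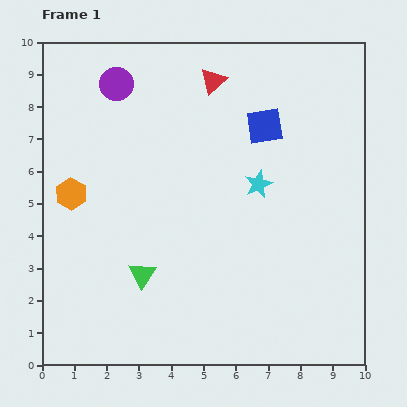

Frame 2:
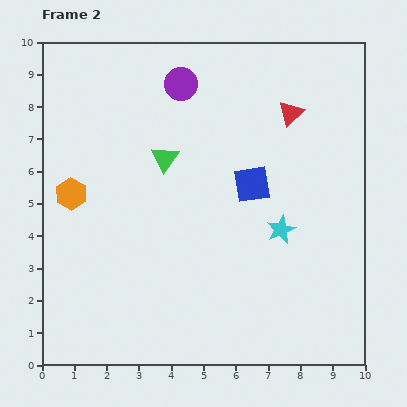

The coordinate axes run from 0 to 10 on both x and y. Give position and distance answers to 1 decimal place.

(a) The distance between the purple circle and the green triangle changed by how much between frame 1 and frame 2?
-3.6

Distance in frame 1: 6.0. Distance in frame 2: 2.4.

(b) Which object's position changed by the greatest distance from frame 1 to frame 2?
the green triangle

(moved 3.7; next 2.6)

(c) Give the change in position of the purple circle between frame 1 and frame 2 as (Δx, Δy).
(2.0, 0.0)

The purple circle was at (2.3, 8.7) in frame 1 and (4.3, 8.7) in frame 2.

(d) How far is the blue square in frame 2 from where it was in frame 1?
1.8

The blue square moved from (6.9, 7.4) to (6.5, 5.6), a distance of √(0.4² + 1.8²) ≈ 1.8.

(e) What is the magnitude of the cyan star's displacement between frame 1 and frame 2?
1.6

The cyan star moved from (6.7, 5.6) to (7.4, 4.2), a distance of √(0.7² + 1.4²) ≈ 1.6.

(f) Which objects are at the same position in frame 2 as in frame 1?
the orange hexagon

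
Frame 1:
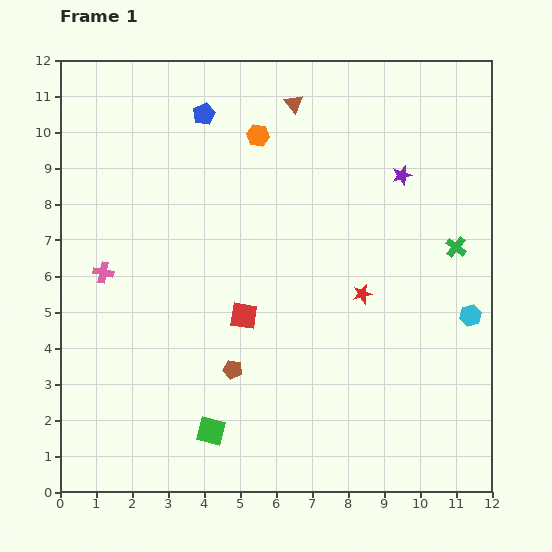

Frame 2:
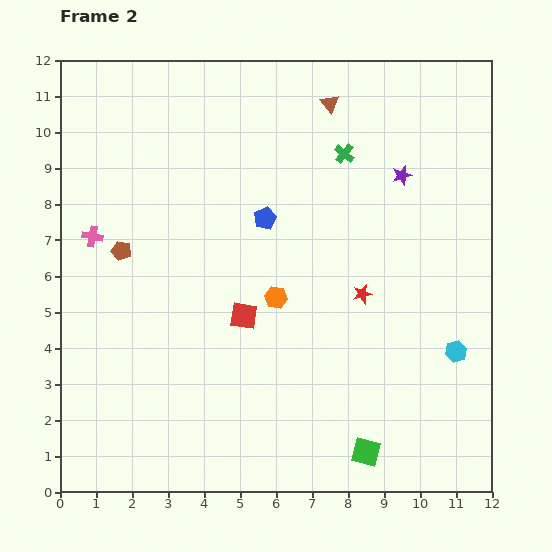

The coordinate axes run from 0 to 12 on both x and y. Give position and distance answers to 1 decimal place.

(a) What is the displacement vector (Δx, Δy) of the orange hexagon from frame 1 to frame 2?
(0.5, -4.5)

The orange hexagon was at (5.5, 9.9) in frame 1 and (6.0, 5.4) in frame 2.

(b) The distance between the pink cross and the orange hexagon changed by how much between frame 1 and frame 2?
-0.3

Distance in frame 1: 5.7. Distance in frame 2: 5.4.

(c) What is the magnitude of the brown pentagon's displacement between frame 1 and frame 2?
4.5

The brown pentagon moved from (4.8, 3.4) to (1.7, 6.7), a distance of √(3.1² + 3.3²) ≈ 4.5.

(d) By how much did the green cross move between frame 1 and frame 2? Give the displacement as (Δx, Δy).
(-3.1, 2.6)

The green cross was at (11.0, 6.8) in frame 1 and (7.9, 9.4) in frame 2.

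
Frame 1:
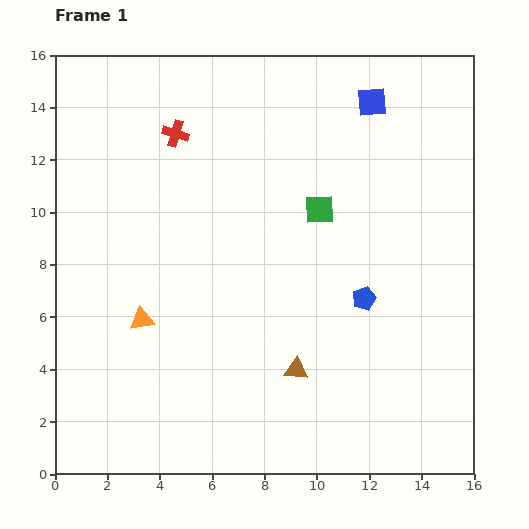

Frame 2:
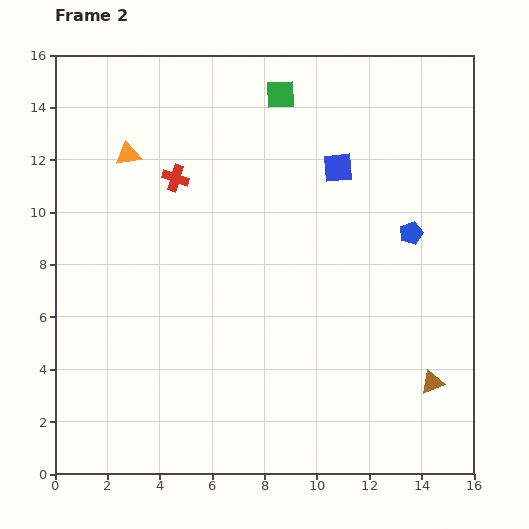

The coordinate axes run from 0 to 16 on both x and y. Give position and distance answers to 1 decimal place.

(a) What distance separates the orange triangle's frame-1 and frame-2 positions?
6.3

The orange triangle moved from (3.3, 5.9) to (2.8, 12.2), a distance of √(0.5² + 6.3²) ≈ 6.3.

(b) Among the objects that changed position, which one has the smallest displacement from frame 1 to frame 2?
the red cross

(moved 1.7)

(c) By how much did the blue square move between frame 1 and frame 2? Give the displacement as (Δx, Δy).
(-1.3, -2.5)

The blue square was at (12.1, 14.2) in frame 1 and (10.8, 11.7) in frame 2.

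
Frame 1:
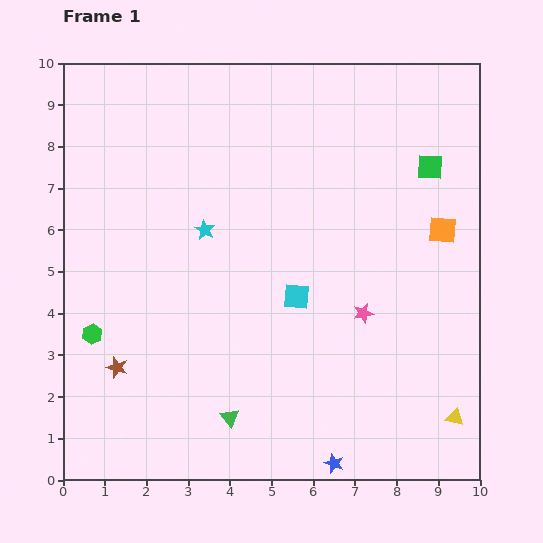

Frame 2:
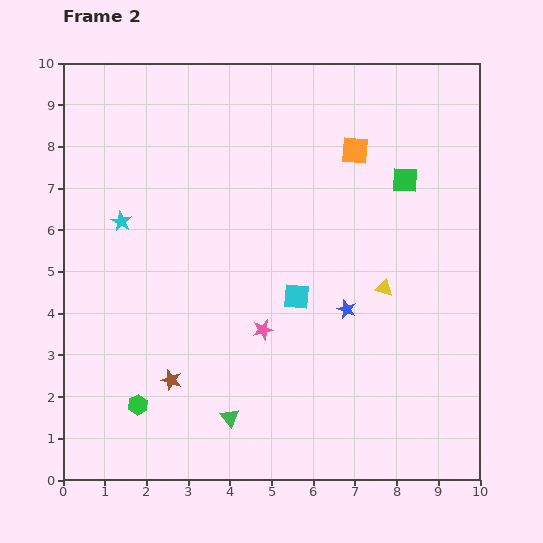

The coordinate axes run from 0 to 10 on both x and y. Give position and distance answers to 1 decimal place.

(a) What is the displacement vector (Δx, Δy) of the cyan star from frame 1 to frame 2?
(-2.0, 0.2)

The cyan star was at (3.4, 6.0) in frame 1 and (1.4, 6.2) in frame 2.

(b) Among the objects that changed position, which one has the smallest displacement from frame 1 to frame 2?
the green square

(moved 0.7)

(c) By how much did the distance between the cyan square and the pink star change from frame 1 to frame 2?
-0.5

Distance in frame 1: 1.6. Distance in frame 2: 1.1.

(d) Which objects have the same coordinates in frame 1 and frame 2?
the green triangle, the cyan square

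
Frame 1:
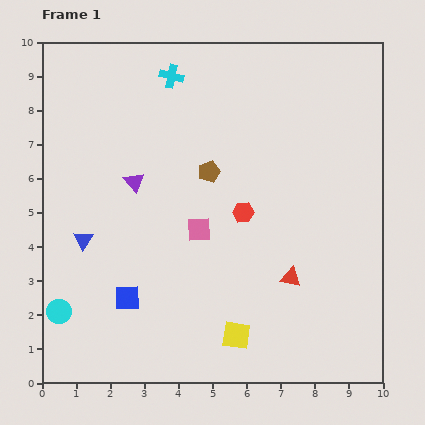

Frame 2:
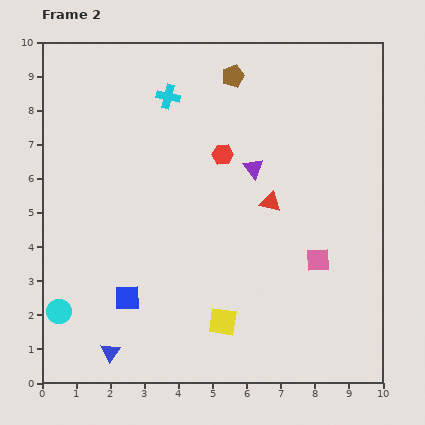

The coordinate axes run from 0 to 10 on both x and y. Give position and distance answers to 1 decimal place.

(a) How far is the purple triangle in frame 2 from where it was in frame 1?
3.5

The purple triangle moved from (2.7, 5.9) to (6.2, 6.3), a distance of √(3.5² + 0.4²) ≈ 3.5.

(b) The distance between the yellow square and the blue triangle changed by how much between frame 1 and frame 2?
-1.9

Distance in frame 1: 5.3. Distance in frame 2: 3.4.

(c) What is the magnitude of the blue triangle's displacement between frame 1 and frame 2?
3.4

The blue triangle moved from (1.2, 4.2) to (2.0, 0.9), a distance of √(0.8² + 3.3²) ≈ 3.4.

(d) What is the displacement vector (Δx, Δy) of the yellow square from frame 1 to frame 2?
(-0.4, 0.4)

The yellow square was at (5.7, 1.4) in frame 1 and (5.3, 1.8) in frame 2.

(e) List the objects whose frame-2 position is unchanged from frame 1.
the blue square, the cyan circle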